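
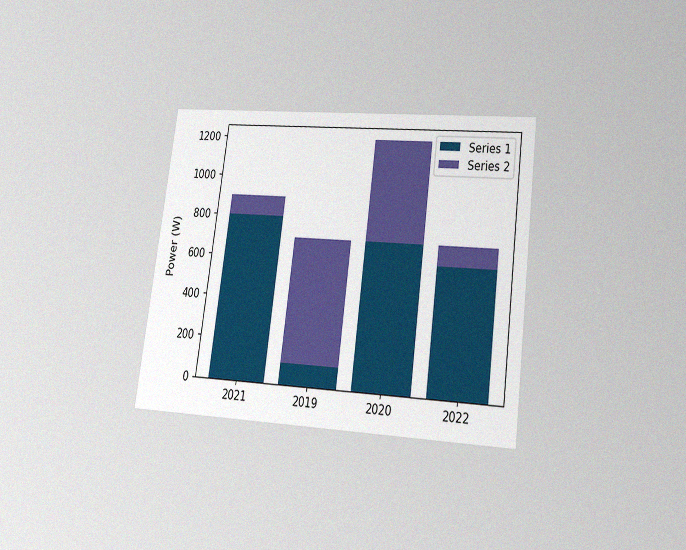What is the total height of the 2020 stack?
The chart is tilted about 8° clockwise and viewed at a slight angle, with some photo noise. The 2020 stack's top reaches 1200W on the y-axis.

1200W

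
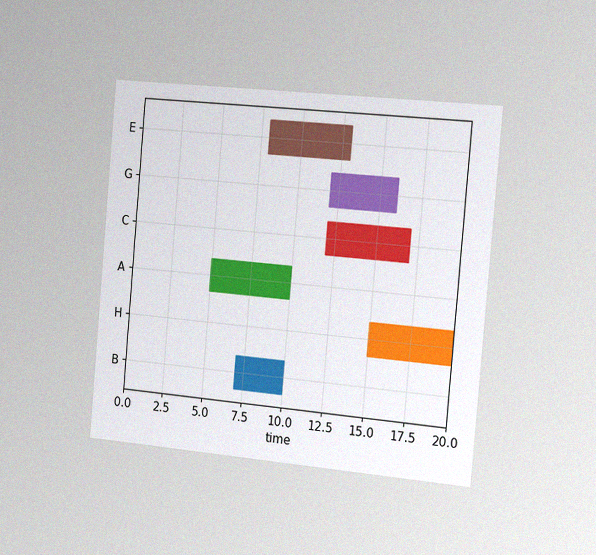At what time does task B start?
The chart is tilted about 5° clockwise and viewed slightly from the right, with some photo noise. The B bar begins at t=7.

7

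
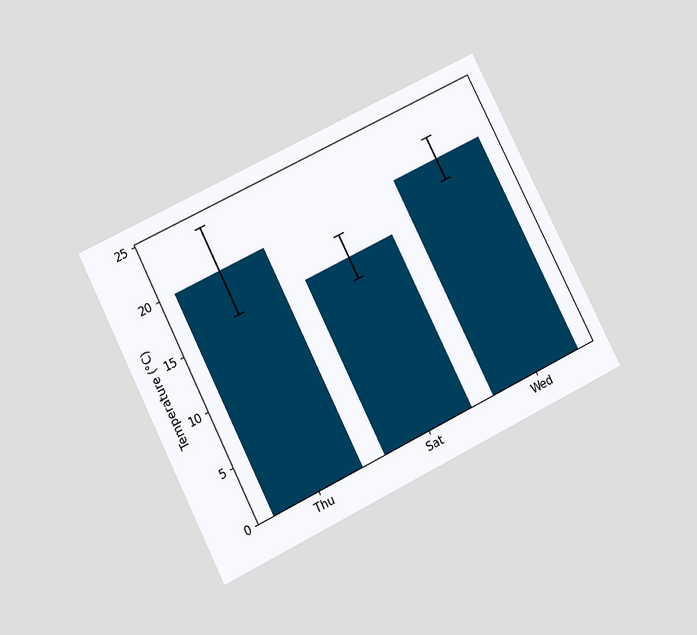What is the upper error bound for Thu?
24°C

The chart is tilted about 27° counter-clockwise and viewed slightly from below. The Thu bar's upper whisker reaches 24°C.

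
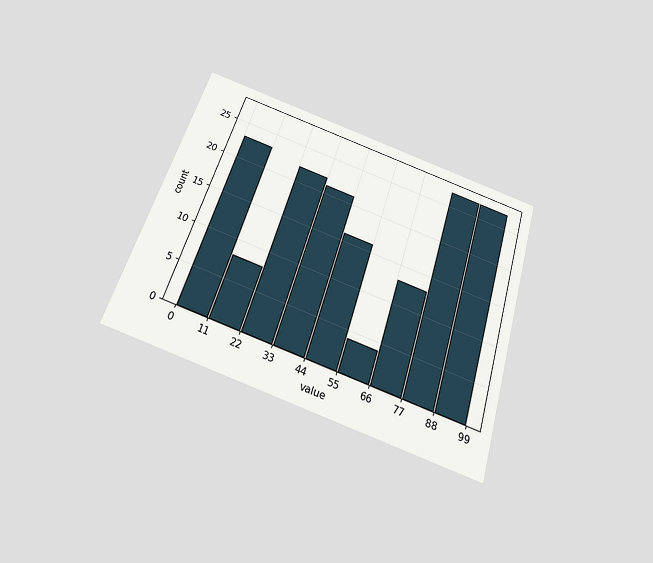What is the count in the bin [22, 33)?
The chart is tilted about 17° clockwise and viewed slightly from below. The [22, 33) bin has height 22.

22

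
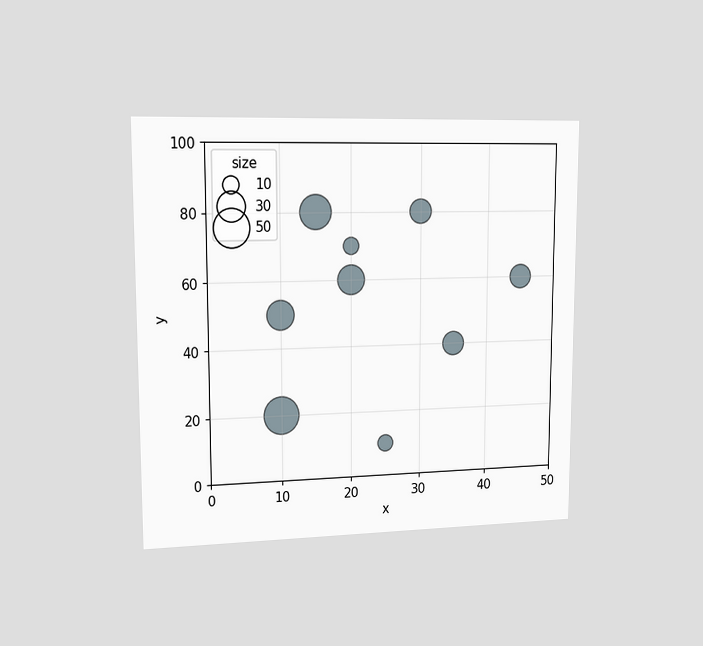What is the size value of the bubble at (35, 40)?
The chart is viewed slightly from the left. Matching the bubble at (35, 40) against the size legend gives 20.

20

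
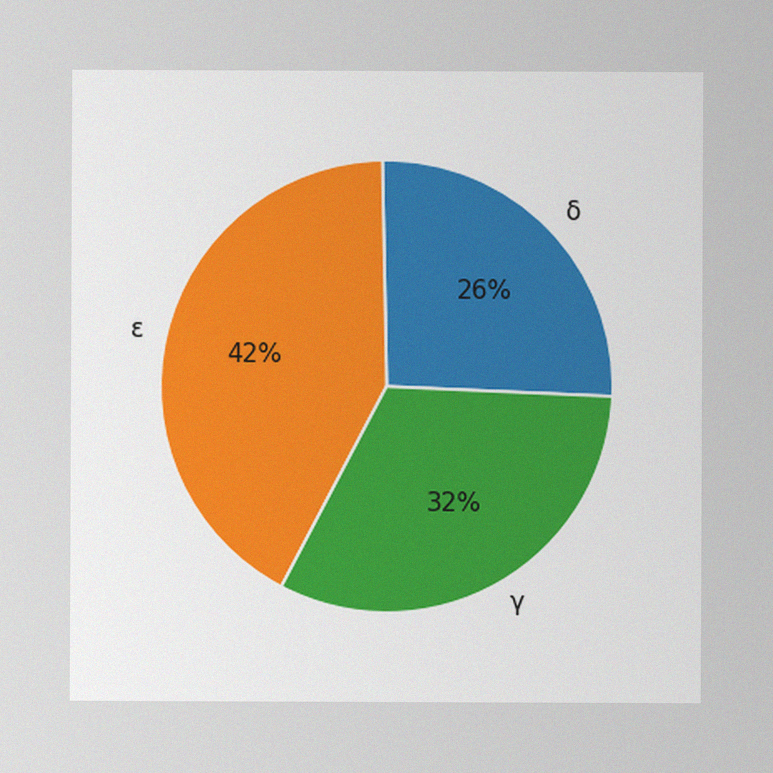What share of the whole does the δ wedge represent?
The image has some photo noise and uneven lighting. The δ slice takes up 26% of the pie.

26%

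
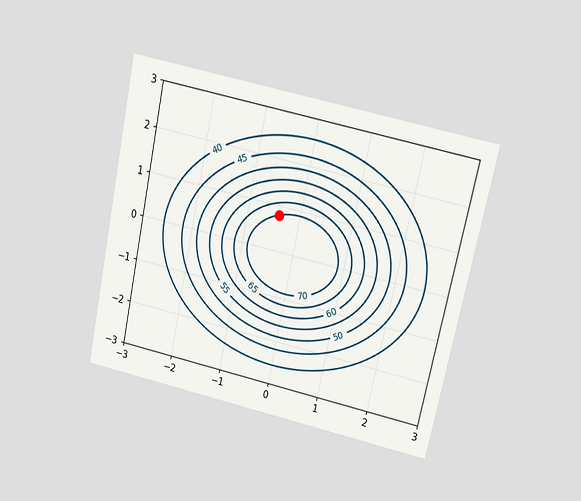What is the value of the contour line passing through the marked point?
70

The chart is tilted about 12° clockwise and viewed at a slight angle. The marked point sits on the contour labelled 70.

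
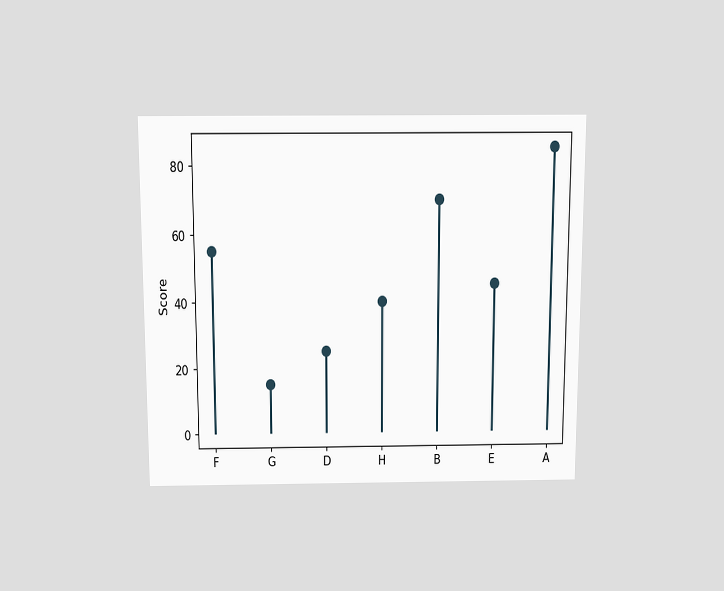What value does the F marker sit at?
The chart is viewed slightly from above. The F marker sits at 55.

55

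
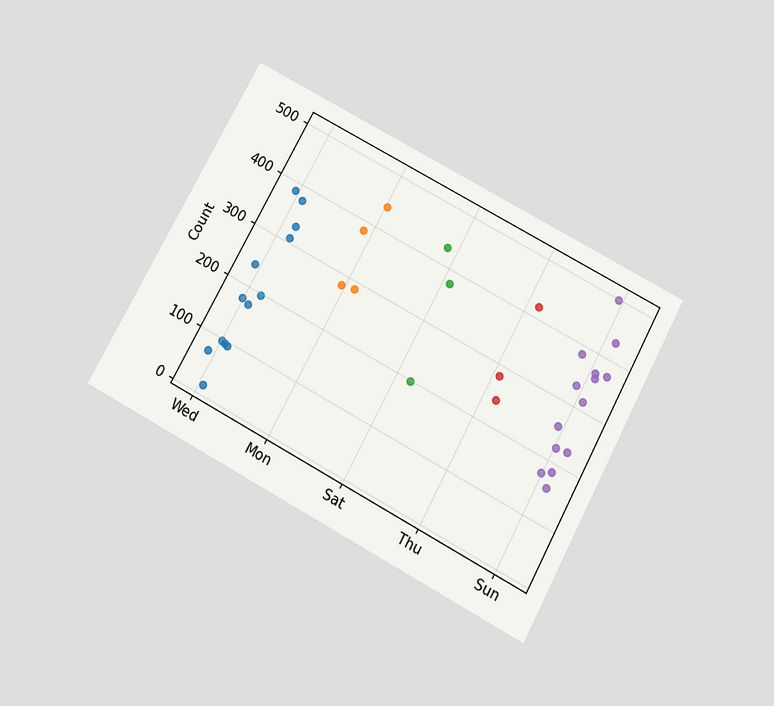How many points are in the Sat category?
3

The chart is tilted about 28° clockwise and viewed slightly from below. Counting the markers in the Sat column gives 3.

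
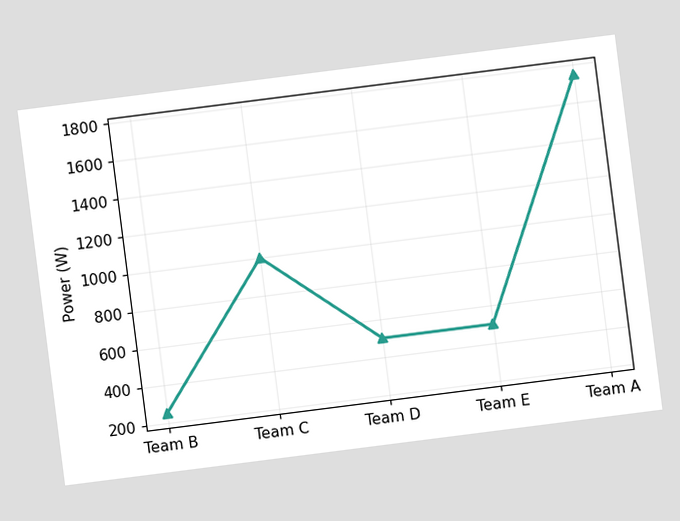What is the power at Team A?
1750W

The chart is tilted about 7° counter-clockwise. At Team A, the line is at 1750W.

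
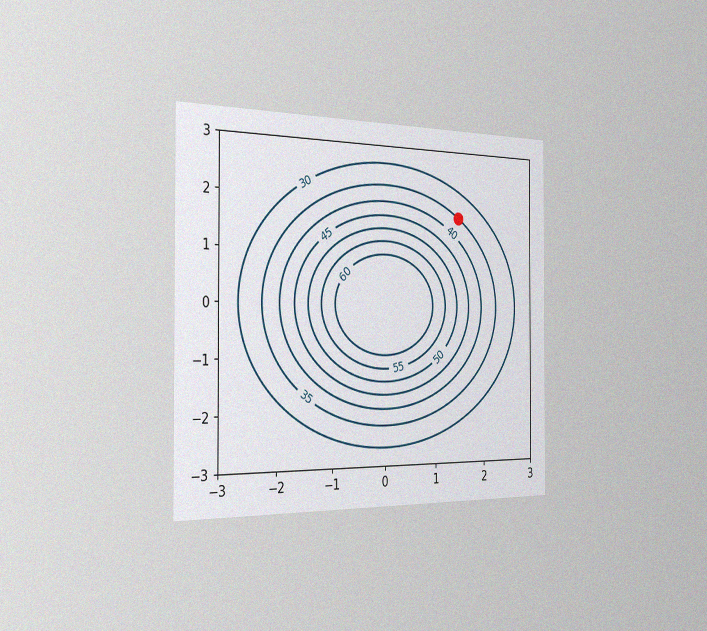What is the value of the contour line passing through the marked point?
The chart is viewed slightly from the left, with some photo noise. The marked point sits on the contour labelled 35.

35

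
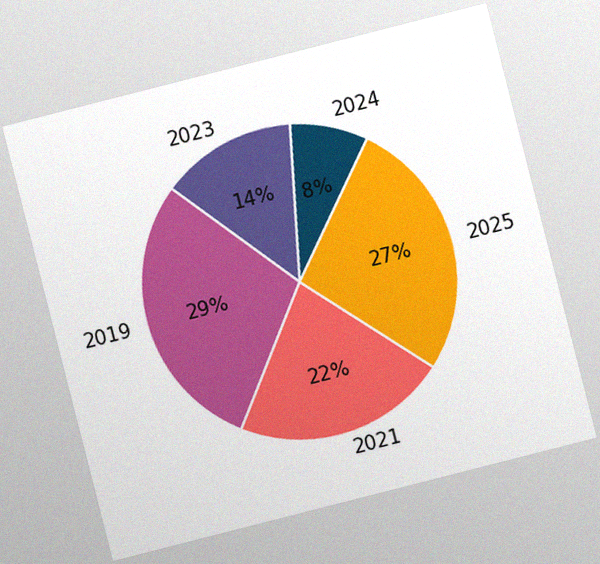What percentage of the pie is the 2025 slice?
The chart is tilted about 14° counter-clockwise, with some photo noise. The 2025 slice takes up 27% of the pie.

27%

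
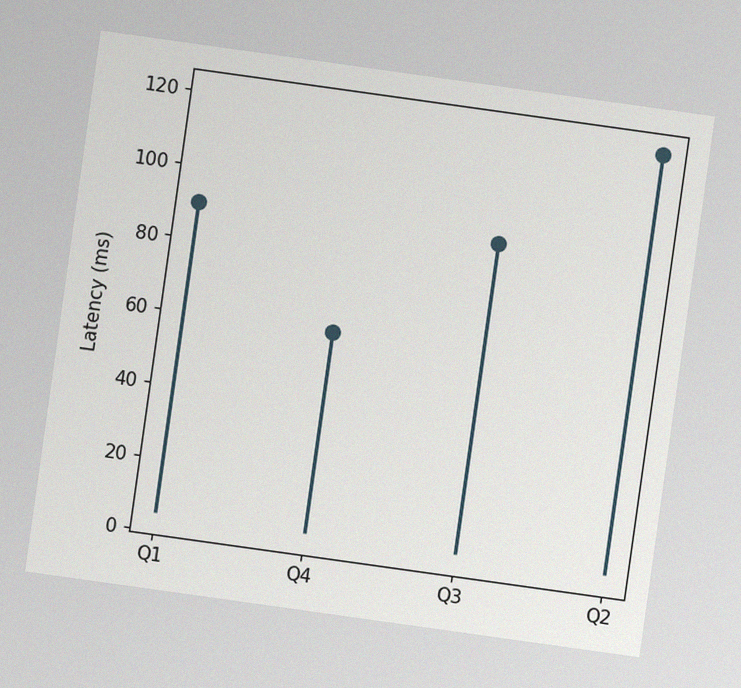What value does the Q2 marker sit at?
120ms

The chart is tilted about 8° clockwise, with some photo noise. The Q2 marker sits at 120ms.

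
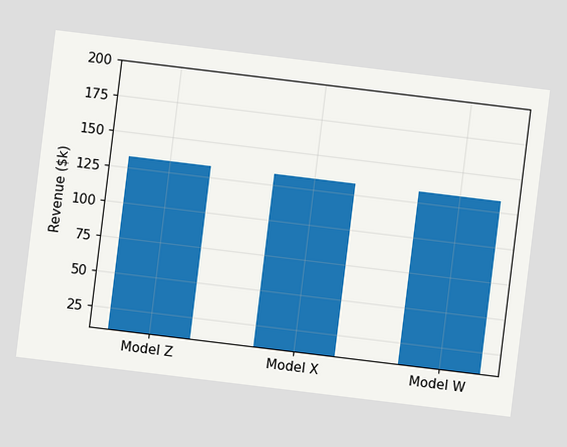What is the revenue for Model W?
$133k

The chart is tilted about 7° clockwise. Reading along the chart's y-axis, the Model W bar reaches $133k.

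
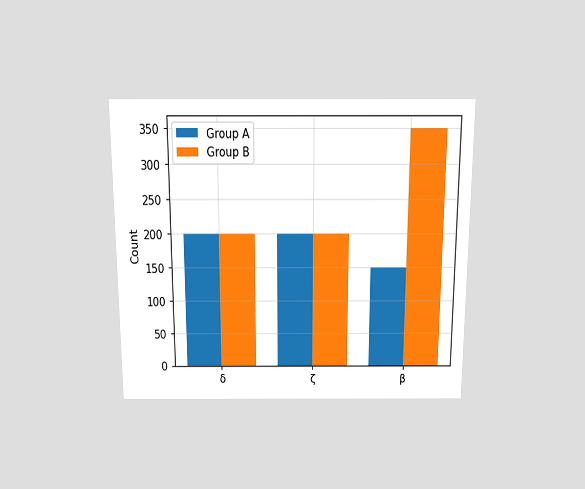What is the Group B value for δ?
The chart is viewed slightly from above. The Group B bar at δ reaches 200 on the y-axis.

200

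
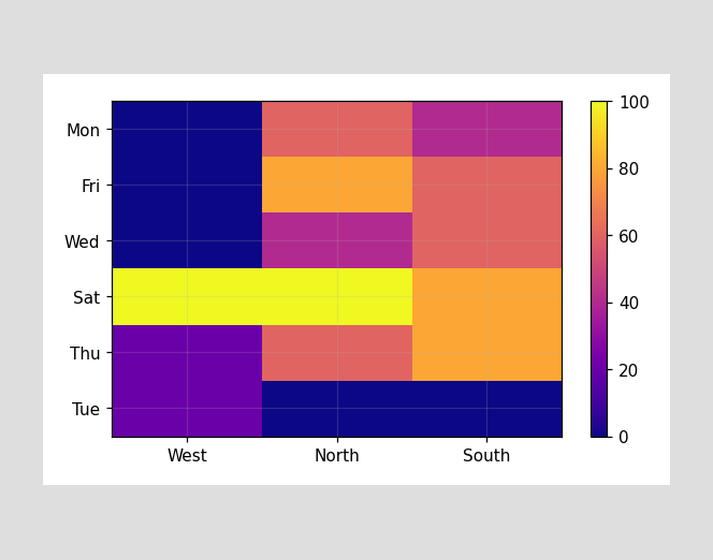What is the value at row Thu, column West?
20

Matching cell (Thu, West) against the colorbar gives 20.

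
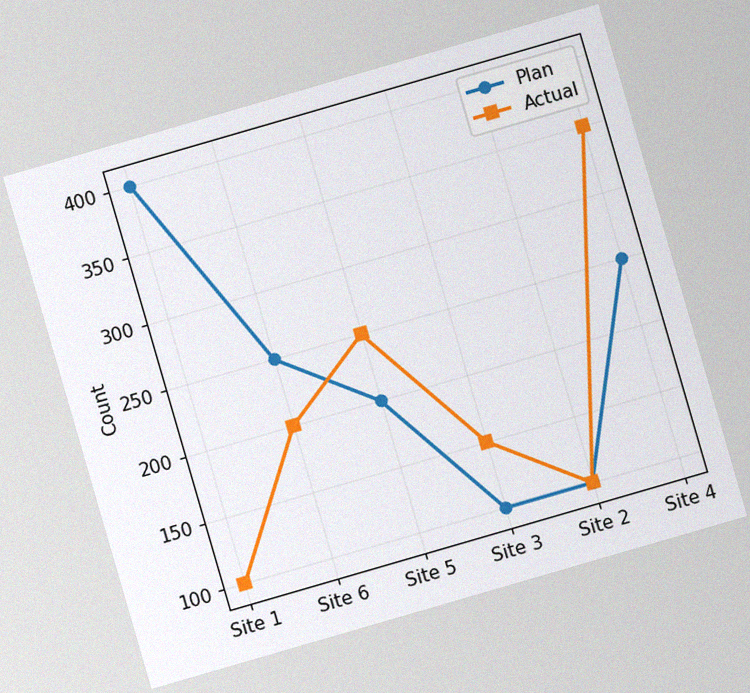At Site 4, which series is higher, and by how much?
The chart is tilted about 16° counter-clockwise, with some photo noise. At Site 4, Actual sits above the other line by 100.

Actual, by 100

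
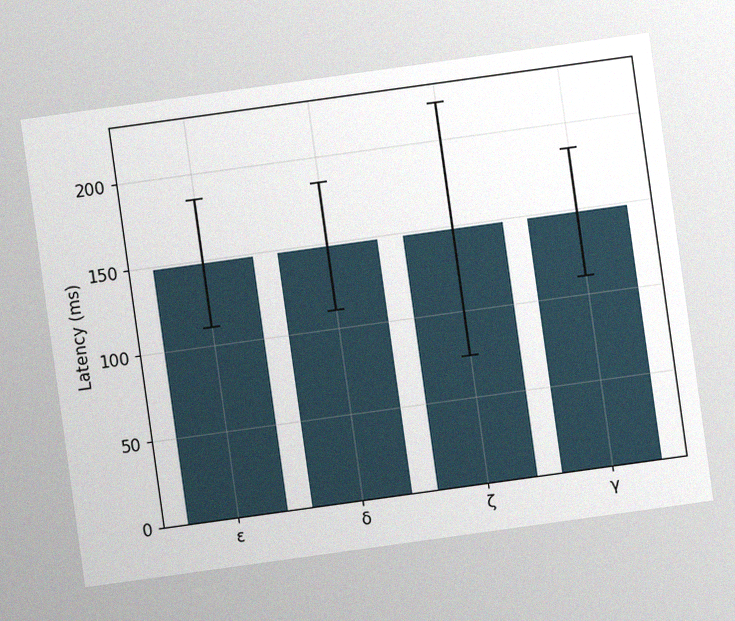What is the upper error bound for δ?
The chart is tilted about 8° counter-clockwise, with some photo noise. The δ bar's upper whisker reaches 185ms.

185ms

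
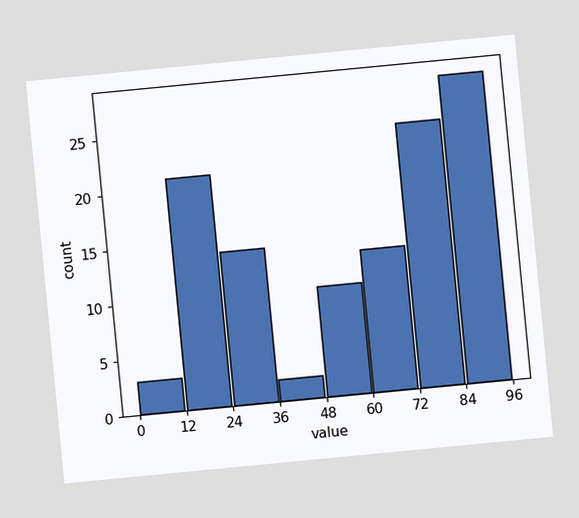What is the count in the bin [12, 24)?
The chart is tilted about 5° counter-clockwise. The [12, 24) bin has height 21.

21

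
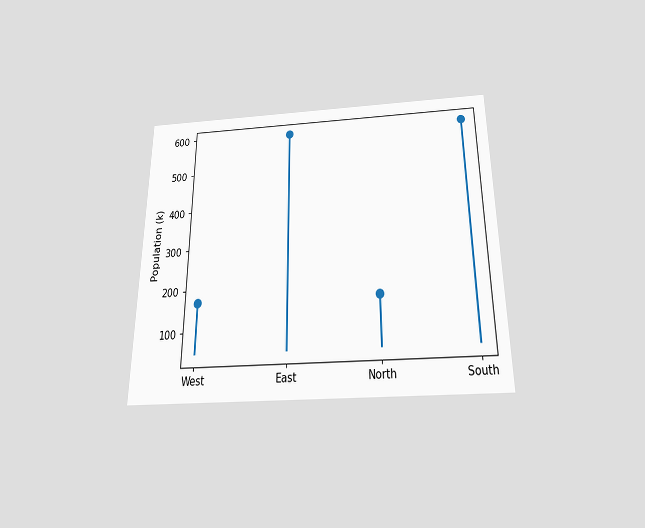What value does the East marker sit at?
The chart is viewed slightly from below. The East marker sits at 595k.

595k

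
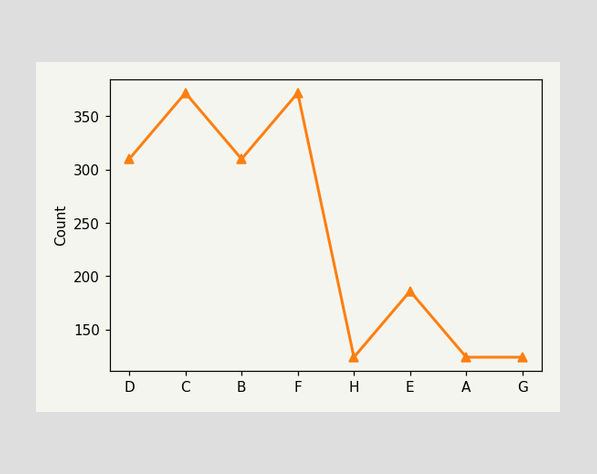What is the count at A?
At A, the line is at 124.

124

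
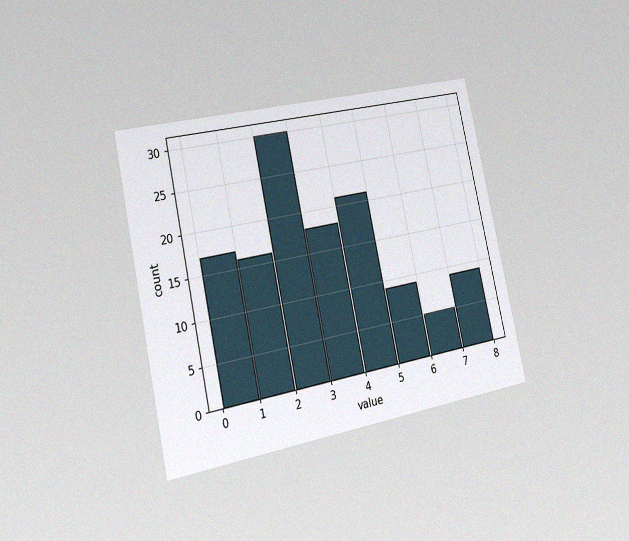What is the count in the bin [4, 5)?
21

The chart is tilted about 12° counter-clockwise and viewed slightly from the left, with some photo noise. The [4, 5) bin has height 21.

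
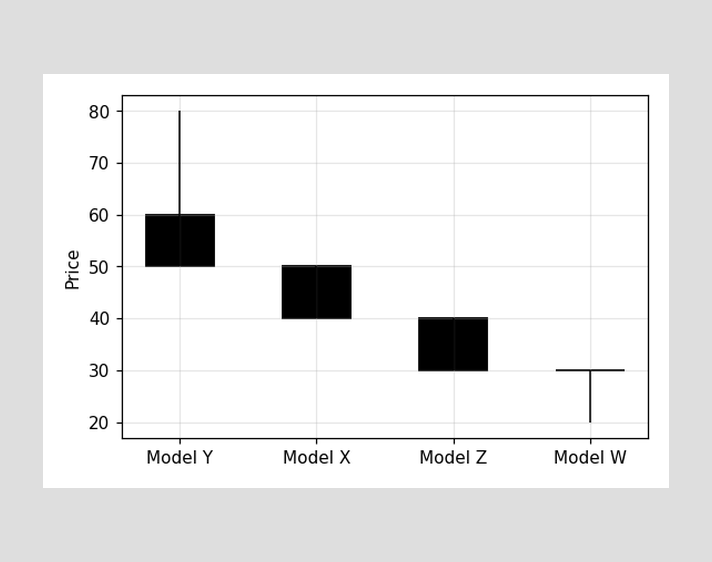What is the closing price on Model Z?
30

The Model Z candle closes at 30.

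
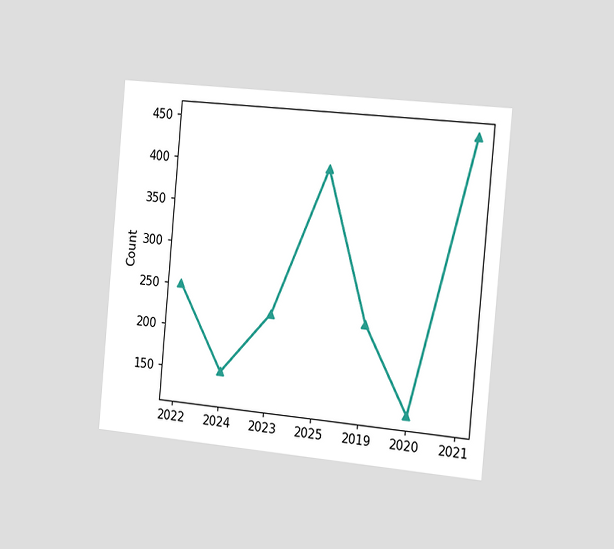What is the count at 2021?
450

The chart is tilted about 5° clockwise and viewed slightly from the right. At 2021, the line is at 450.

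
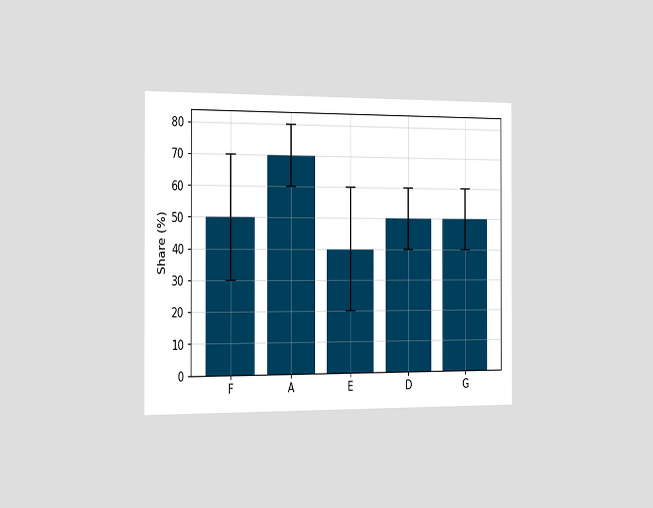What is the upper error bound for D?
60%

The chart is viewed slightly from the left. The D bar's upper whisker reaches 60%.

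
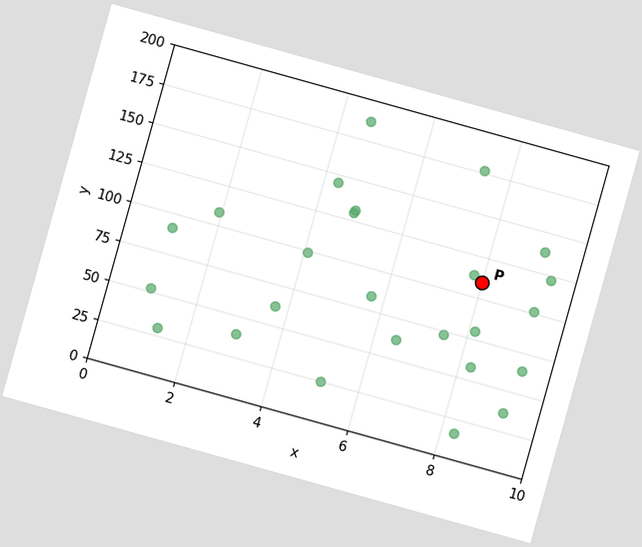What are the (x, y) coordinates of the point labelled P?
(8, 110)

The chart is tilted about 16° clockwise. Following the gridlines from P to each axis, P sits at (8, 110).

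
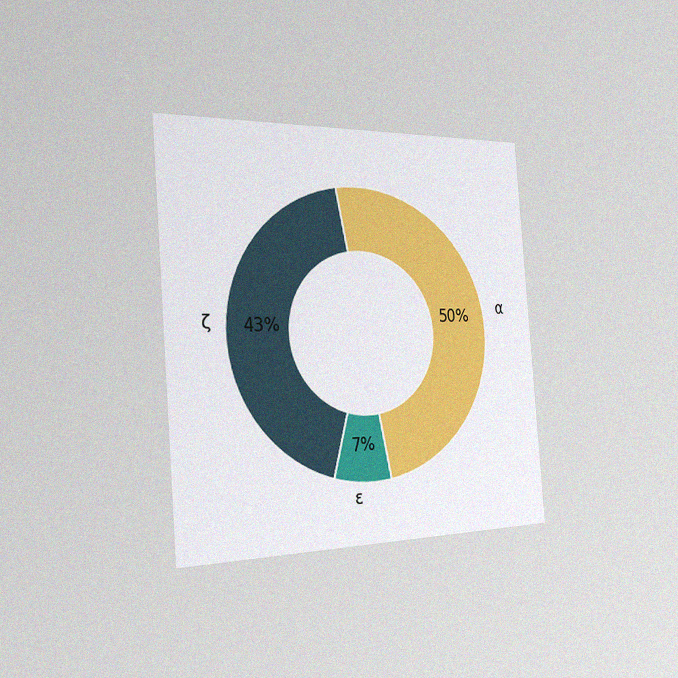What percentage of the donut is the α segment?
50%

The chart is tilted about 4° counter-clockwise and viewed slightly from the left, with some photo noise. The α segment takes up 50% of the ring.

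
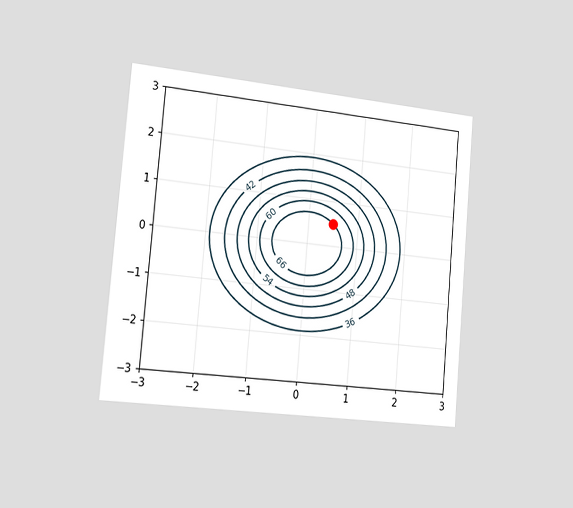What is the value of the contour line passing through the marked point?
66

The chart is tilted about 5° clockwise and viewed slightly from the left. The marked point sits on the contour labelled 66.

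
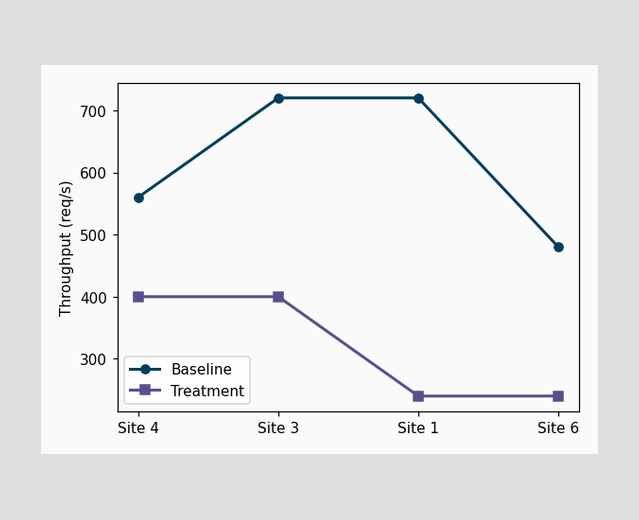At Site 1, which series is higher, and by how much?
At Site 1, Baseline sits above the other line by 480req/s.

Baseline, by 480req/s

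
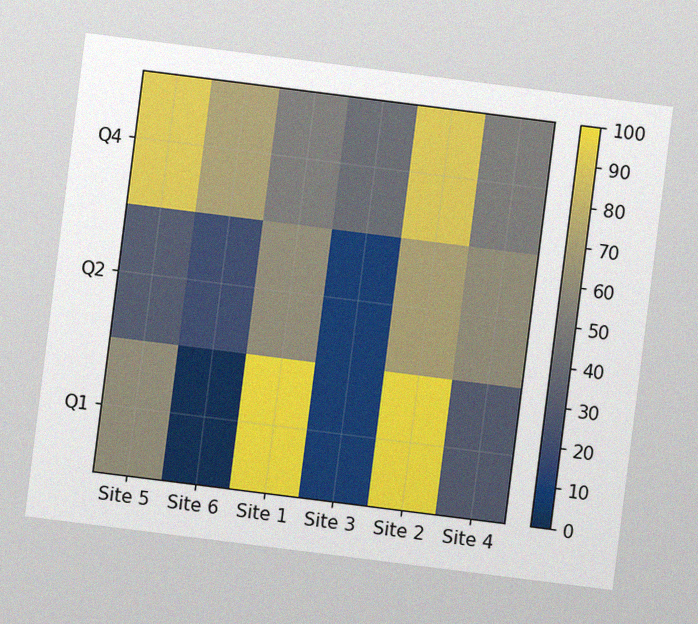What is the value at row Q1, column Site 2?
100

The chart is tilted about 7° clockwise, with some photo noise. Matching cell (Q1, Site 2) against the colorbar gives 100.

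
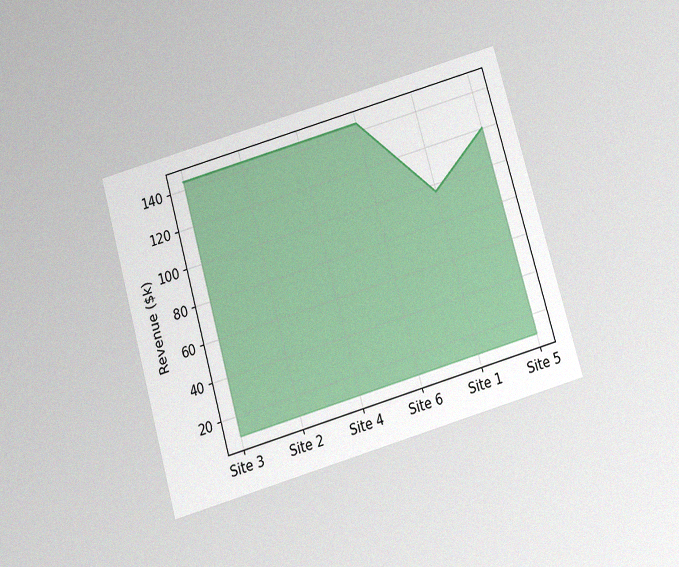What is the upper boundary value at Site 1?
$96k

The chart is tilted about 16° counter-clockwise and viewed slightly from below, with some photo noise. At Site 1 the upper boundary is at $96k.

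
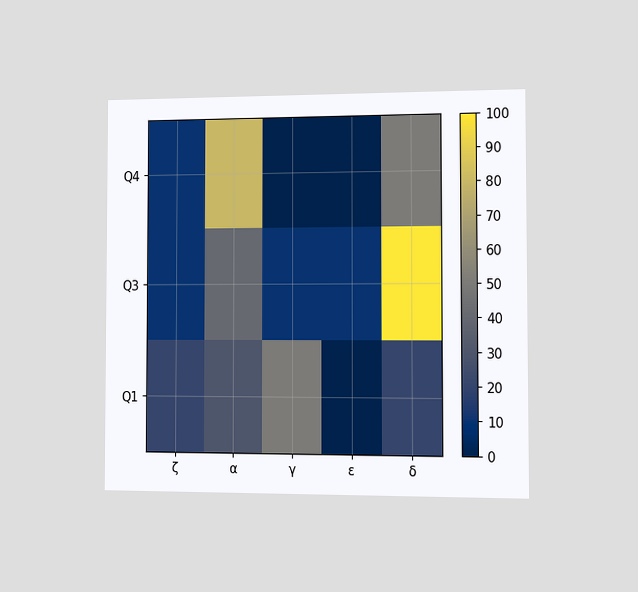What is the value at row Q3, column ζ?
10

The chart is viewed at a slight angle. Matching cell (Q3, ζ) against the colorbar gives 10.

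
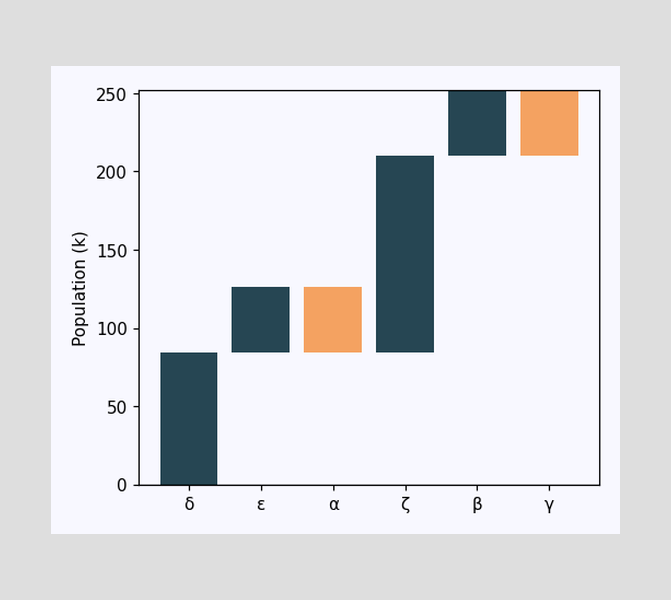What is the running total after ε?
126k

After ε the running total reaches 126k.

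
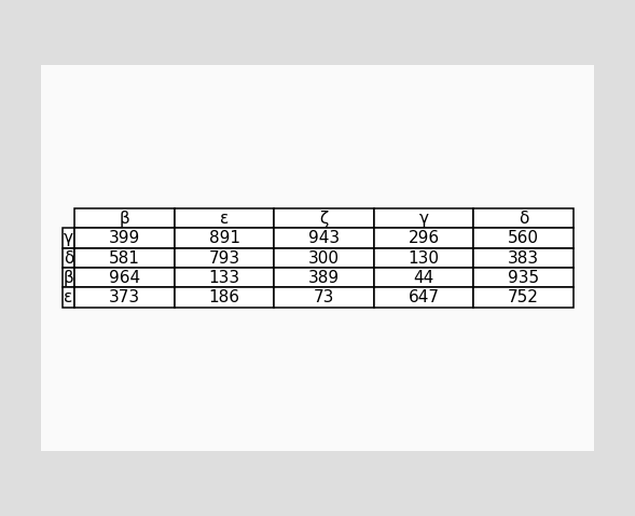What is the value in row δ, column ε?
The (δ, ε) cell reads 793.

793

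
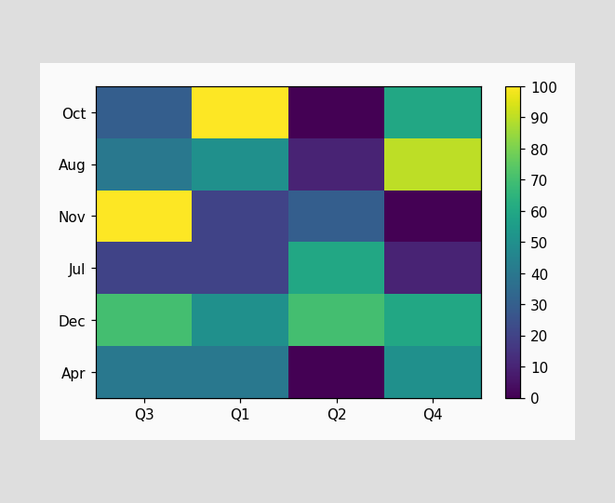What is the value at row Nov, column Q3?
100

Matching cell (Nov, Q3) against the colorbar gives 100.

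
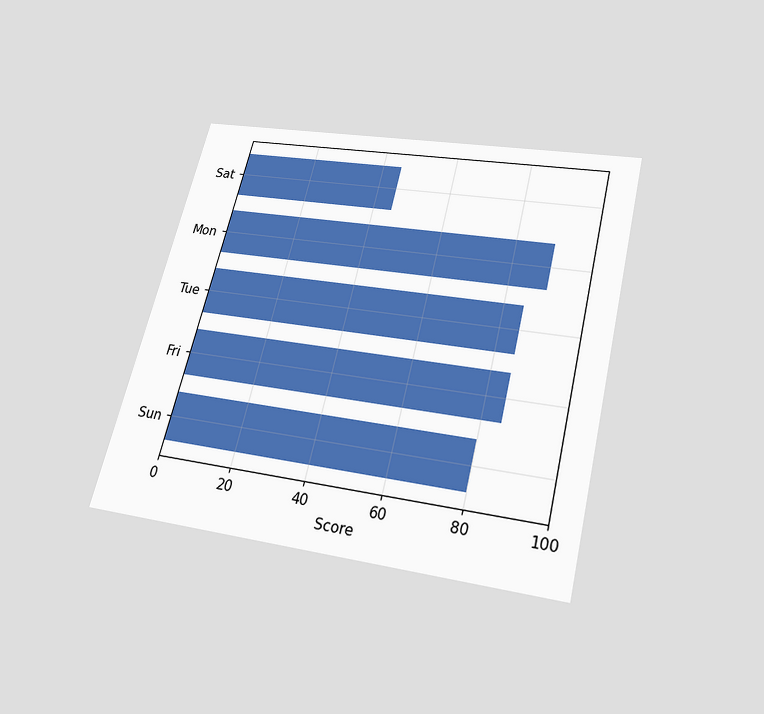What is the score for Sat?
The chart is tilted about 14° clockwise and viewed slightly from below. Reading along the chart's x-axis, the Sat bar reaches 45.

45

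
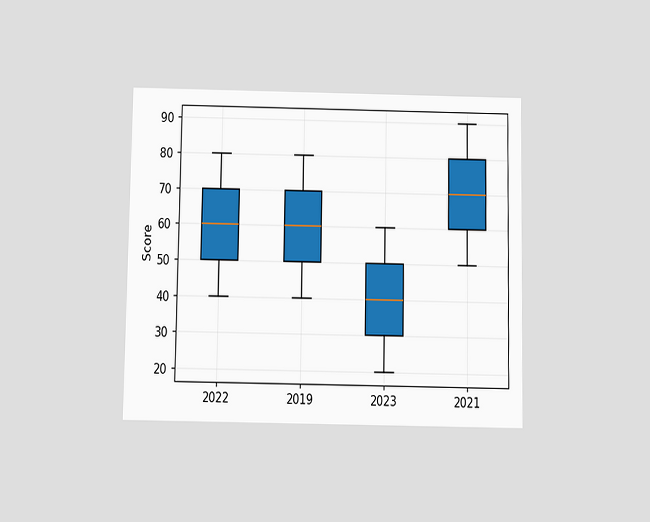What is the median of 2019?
The chart is viewed slightly from below. The median line in the 2019 box sits at 60.

60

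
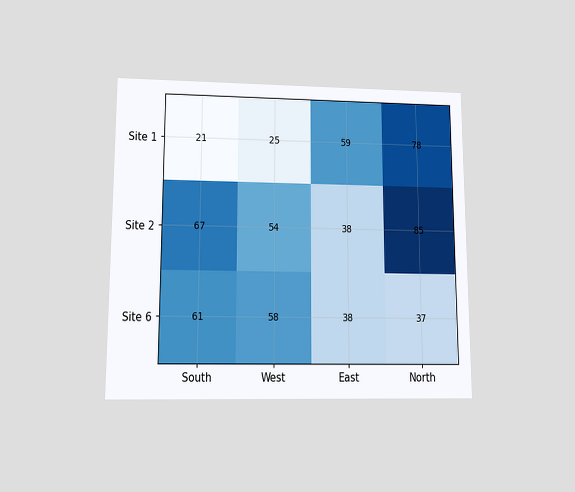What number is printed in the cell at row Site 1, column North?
The chart is viewed at a slight angle. The (Site 1, North) cell reads 78.

78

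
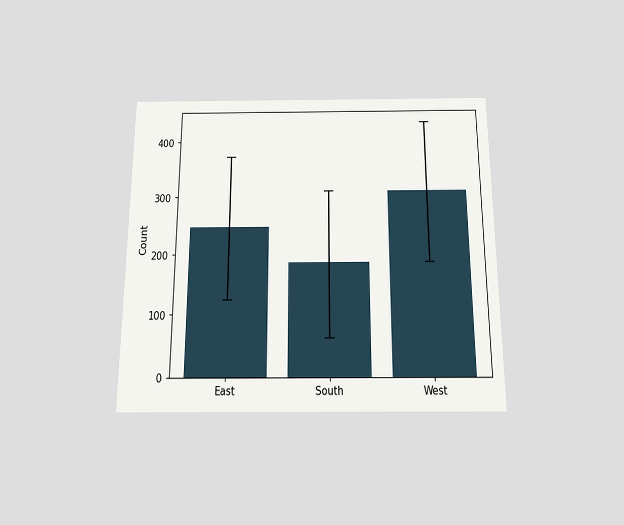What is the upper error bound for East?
372

The chart is viewed slightly from below. The East bar's upper whisker reaches 372.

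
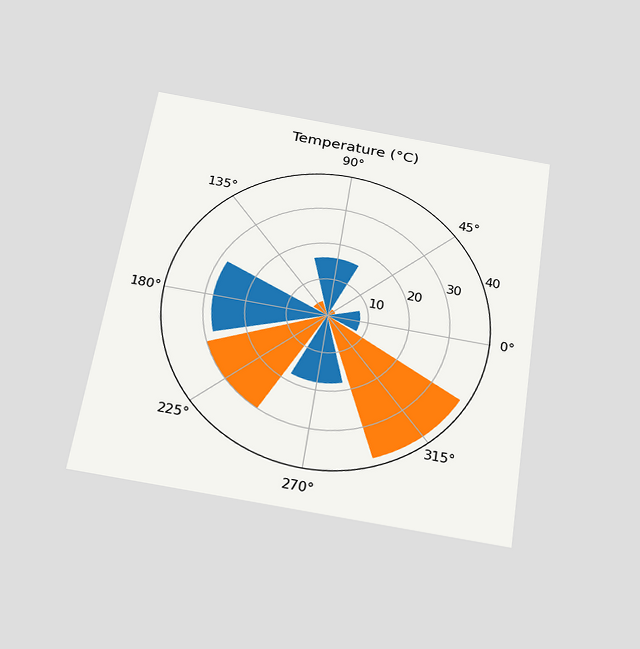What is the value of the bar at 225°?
The chart is tilted about 9° clockwise and viewed slightly from below. The bar at 225° reaches 30°C on the radial axis.

30°C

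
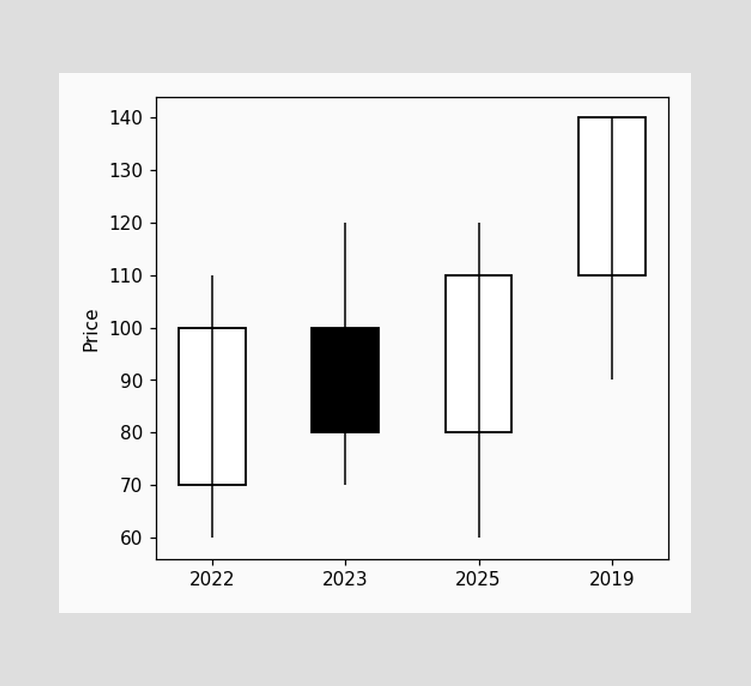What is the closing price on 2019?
140

The 2019 candle closes at 140.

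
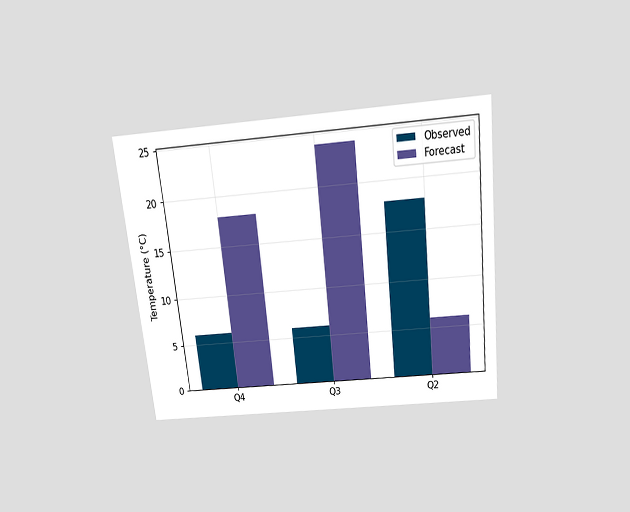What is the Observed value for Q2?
18°C

The chart is tilted about 6° counter-clockwise and viewed slightly from above. The Observed bar at Q2 reaches 18°C on the y-axis.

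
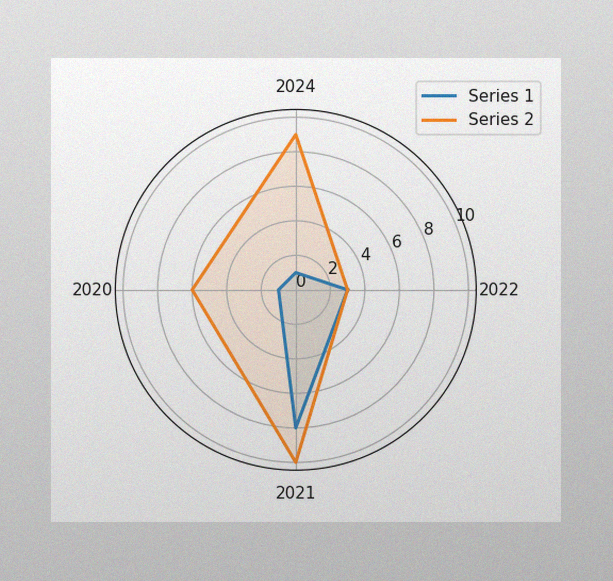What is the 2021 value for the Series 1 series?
8

The image has some photo noise and uneven lighting. On the 2021 axis, Series 1 reaches 8.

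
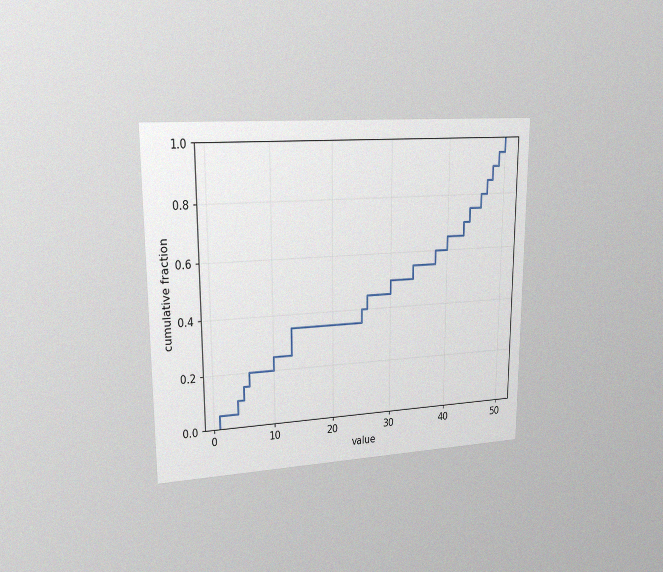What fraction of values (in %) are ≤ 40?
65%

The chart is viewed slightly from the left, with some photo noise. At x=40 the ECDF step is at 65%.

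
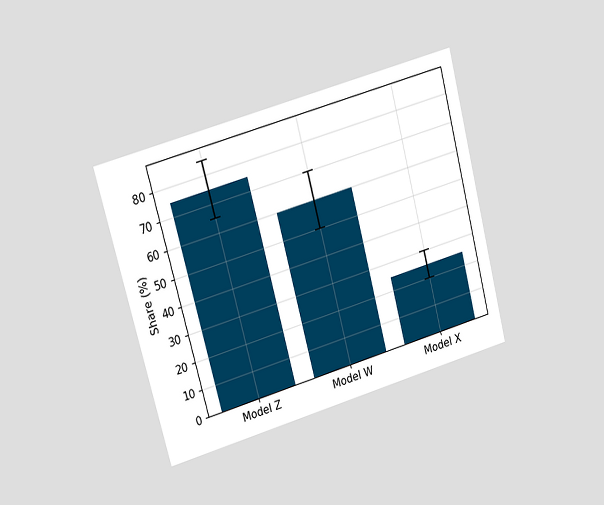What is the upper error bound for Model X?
30%

The chart is tilted about 15° counter-clockwise and viewed at a slight angle. The Model X bar's upper whisker reaches 30%.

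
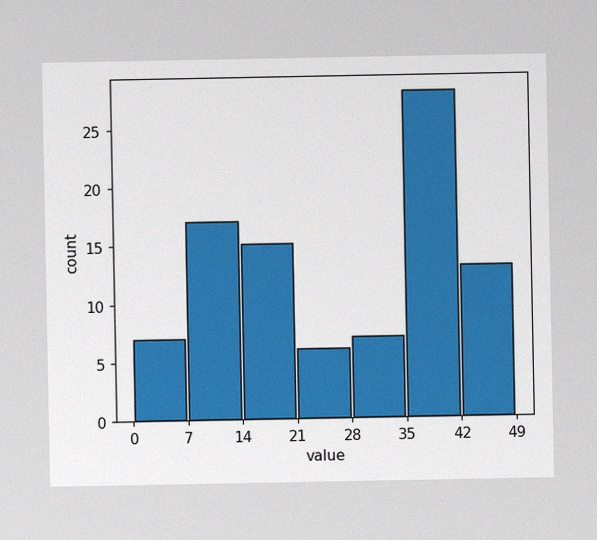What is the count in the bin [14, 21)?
The image has some photo noise and uneven lighting. The [14, 21) bin has height 15.

15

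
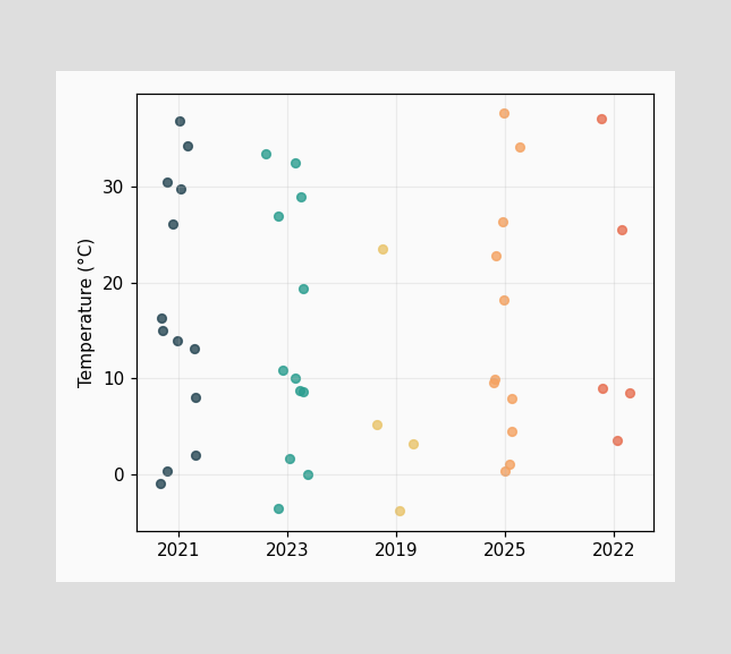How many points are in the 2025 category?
11

Counting the markers in the 2025 column gives 11.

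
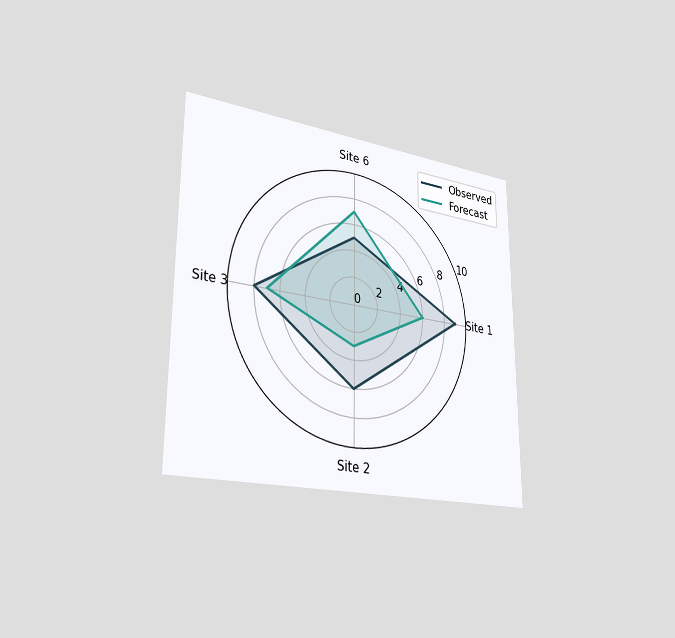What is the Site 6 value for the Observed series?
The chart is viewed slightly from the left. On the Site 6 axis, Observed reaches 5.

5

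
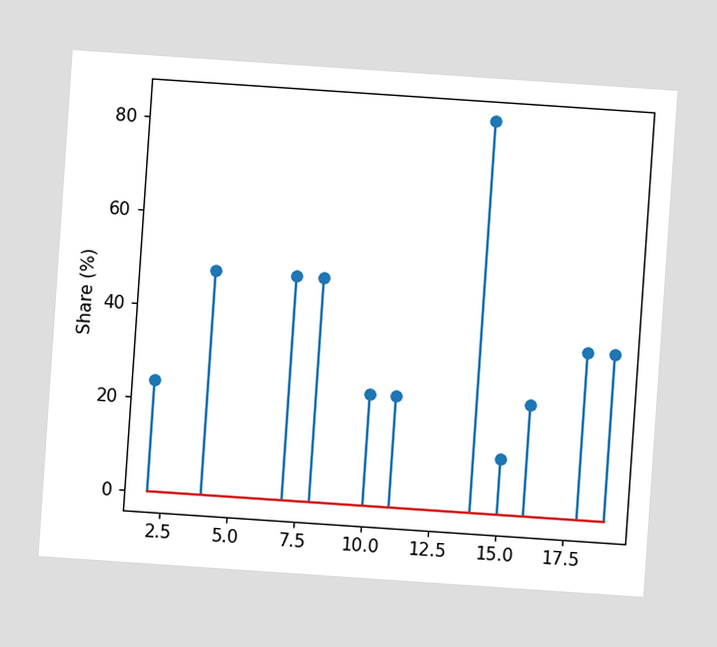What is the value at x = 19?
36%

The chart is tilted about 4° clockwise. The stem at x=19 reaches 36%.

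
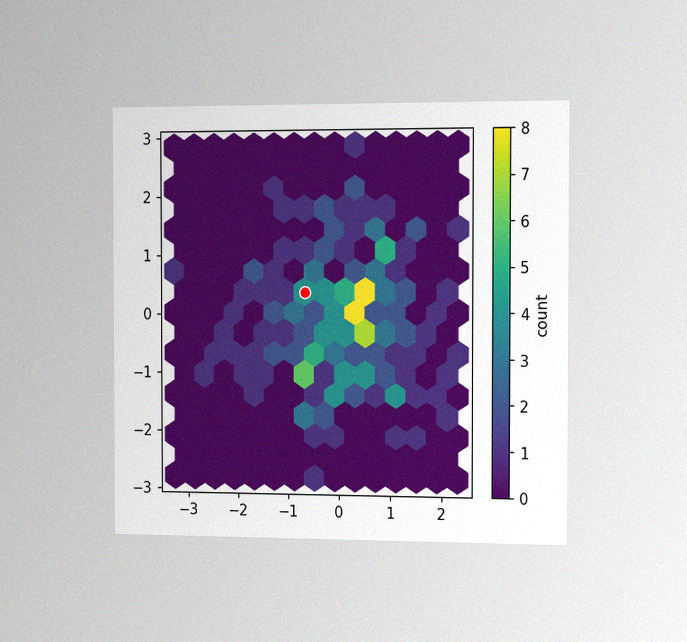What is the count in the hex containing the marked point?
4

The chart is viewed slightly from the right, with some photo noise. The marked hex reads 4 on the colorbar.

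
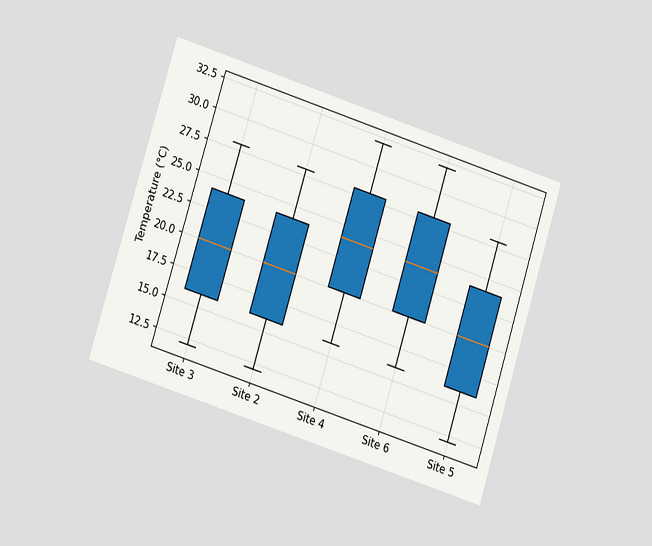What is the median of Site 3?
20°C

The chart is tilted about 17° clockwise and viewed at a slight angle. The median line in the Site 3 box sits at 20°C.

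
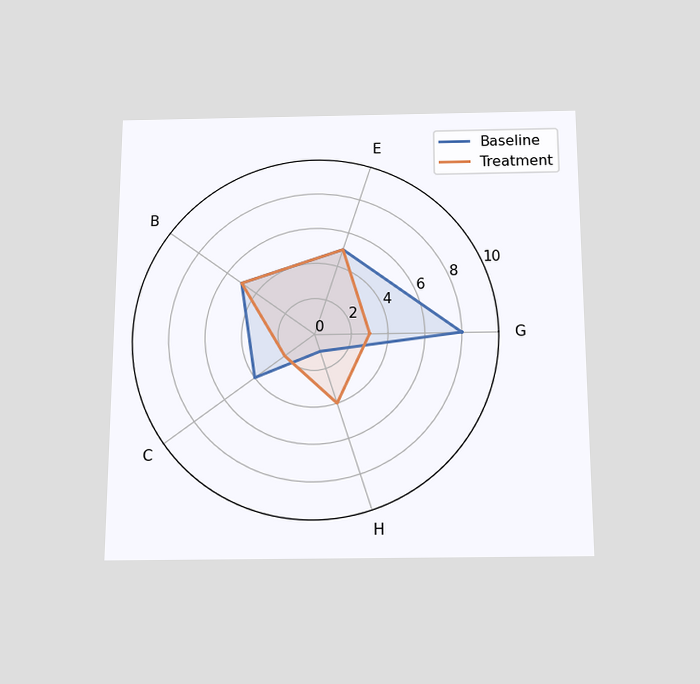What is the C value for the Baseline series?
The chart is viewed slightly from below. On the C axis, Baseline reaches 4.

4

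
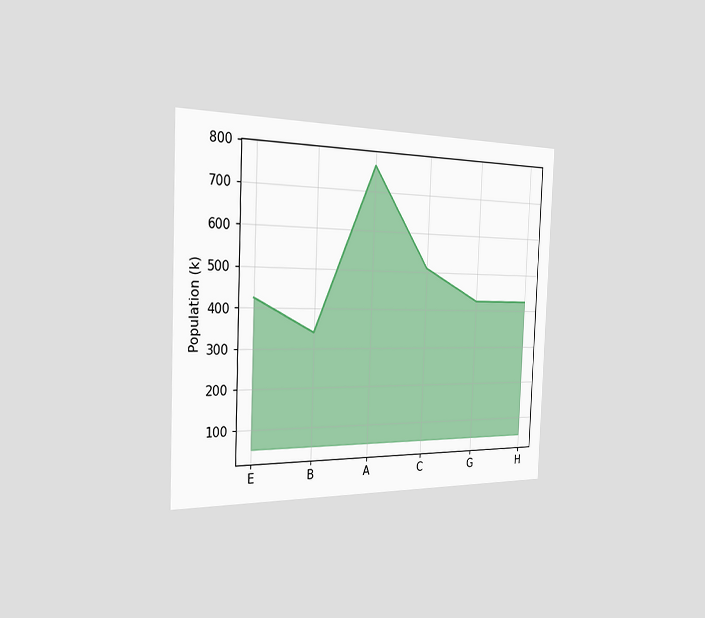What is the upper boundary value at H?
The chart is tilted about 2° clockwise and viewed slightly from the left. At H the upper boundary is at 425k.

425k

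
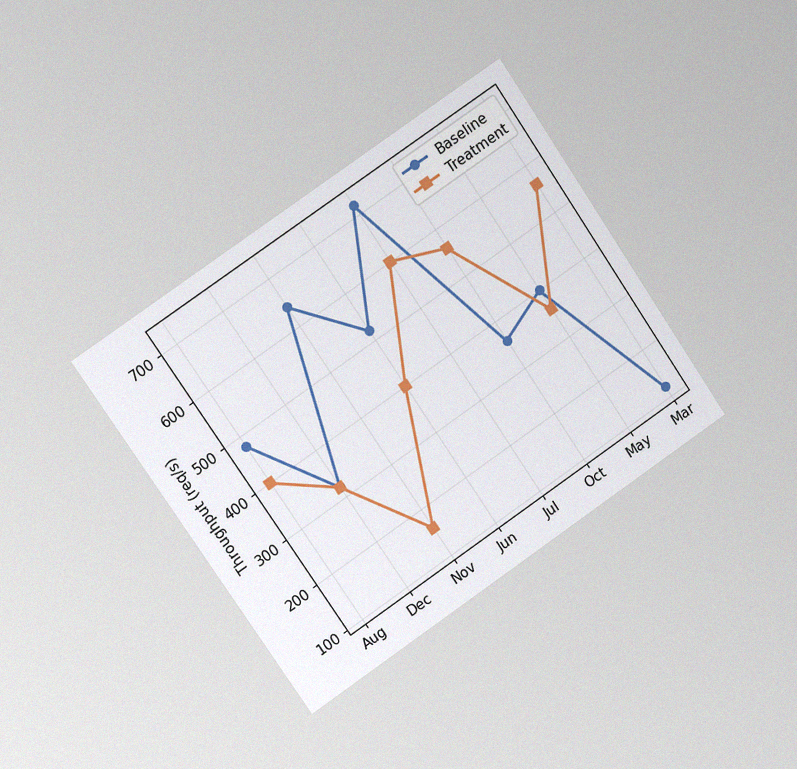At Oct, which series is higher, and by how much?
Treatment, by 200req/s

The chart is tilted about 34° counter-clockwise and viewed slightly from the left, with some photo noise. At Oct, Treatment sits above the other line by 200req/s.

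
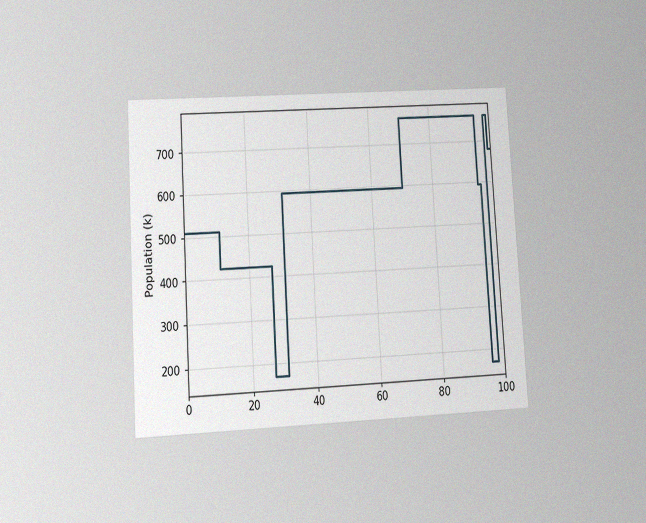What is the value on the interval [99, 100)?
The chart is tilted about 3° counter-clockwise and viewed at a slight angle, with some photo noise. On [99, 100) the step sits at 680k.

680k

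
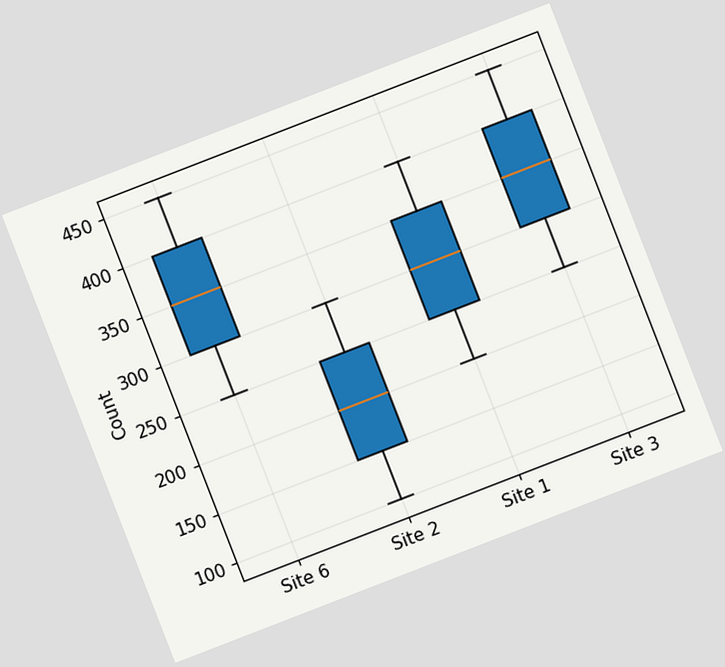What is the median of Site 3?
350

The chart is tilted about 21° counter-clockwise. The median line in the Site 3 box sits at 350.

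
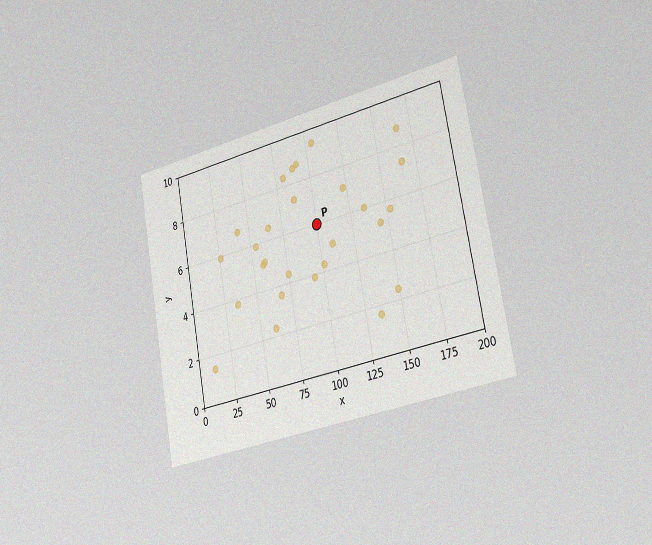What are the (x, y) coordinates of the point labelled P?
The chart is tilted about 10° counter-clockwise and viewed slightly from the right, with some photo noise. Following the gridlines from P to each axis, P sits at (100, 6).

(100, 6)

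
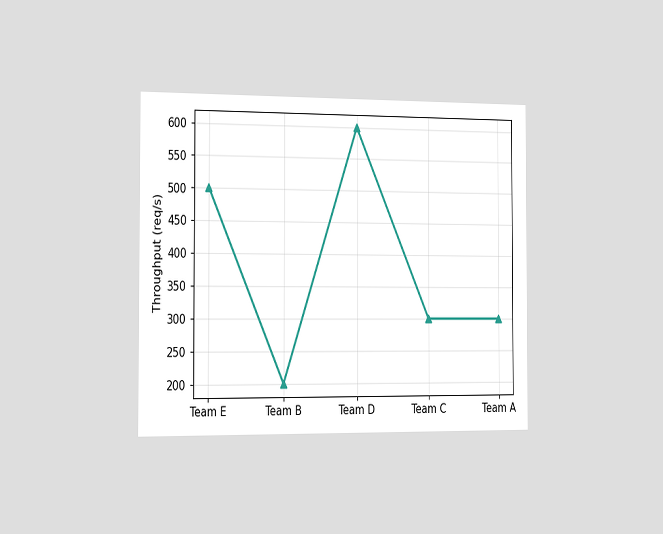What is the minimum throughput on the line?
200req/s

The chart is viewed slightly from the left. The lowest point is at Team B, and reading across to the y-axis gives 200req/s.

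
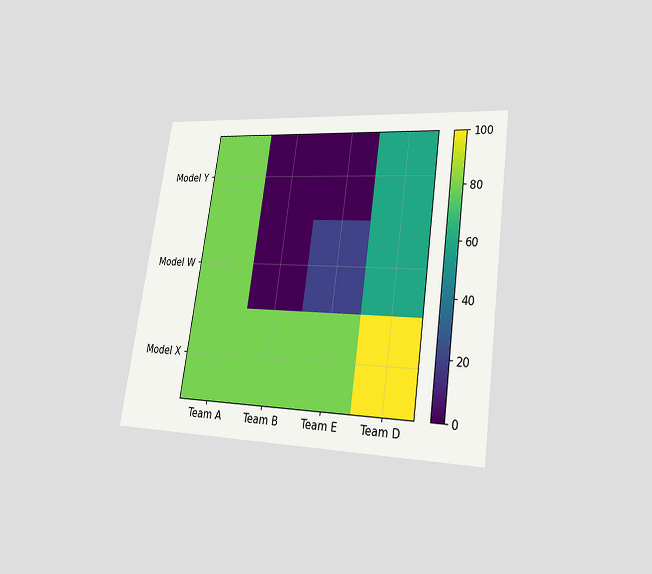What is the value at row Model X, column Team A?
The chart is tilted about 8° clockwise and viewed at a slight angle. Matching cell (Model X, Team A) against the colorbar gives 80.

80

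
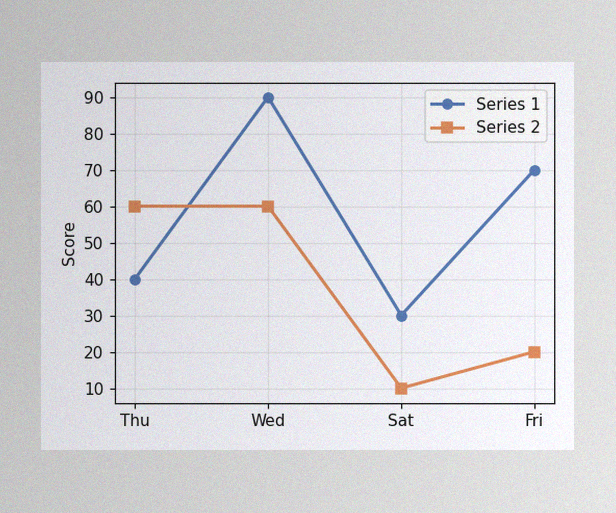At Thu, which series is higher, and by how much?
Series 2, by 20

The image has some photo noise and uneven lighting. At Thu, Series 2 sits above the other line by 20.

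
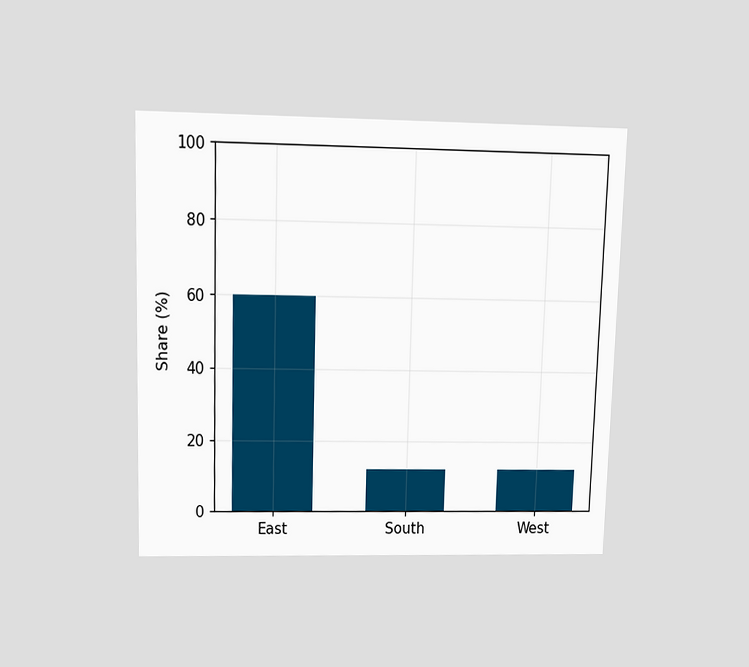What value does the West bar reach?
The chart is viewed slightly from above. Reading along the chart's y-axis, the West bar reaches 12%.

12%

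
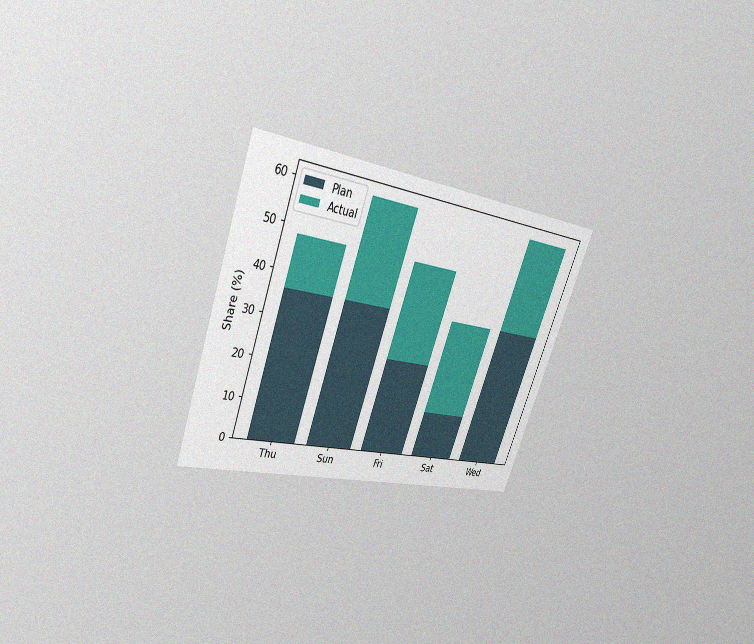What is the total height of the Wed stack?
60%

The chart is tilted about 20° clockwise and viewed at a slight angle, with some photo noise. The Wed stack's top reaches 60% on the y-axis.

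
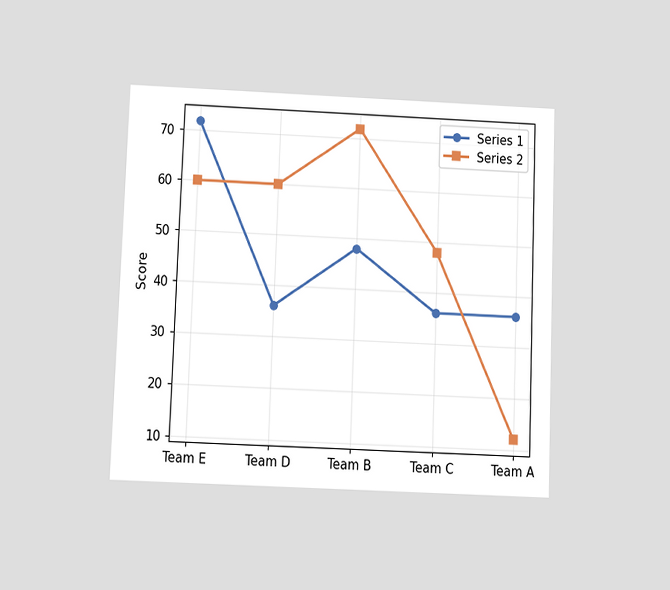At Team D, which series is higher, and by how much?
Series 2, by 24

The chart is tilted about 2° clockwise and viewed slightly from below. At Team D, Series 2 sits above the other line by 24.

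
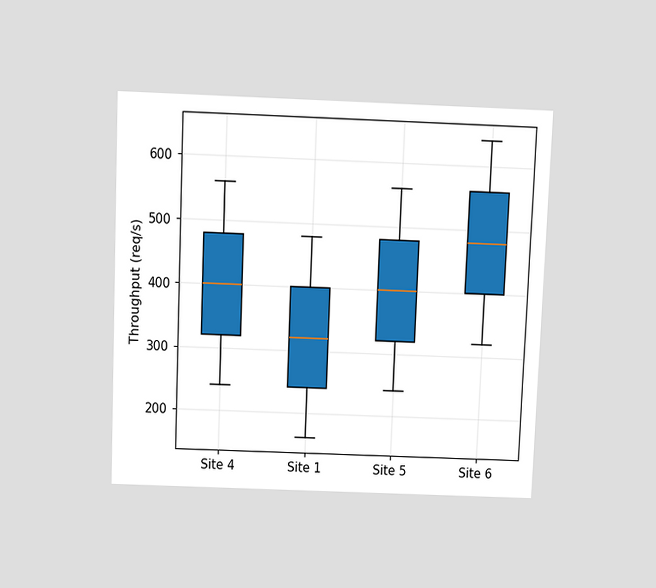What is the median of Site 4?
The chart is tilted about 2° clockwise and viewed slightly from above. The median line in the Site 4 box sits at 400req/s.

400req/s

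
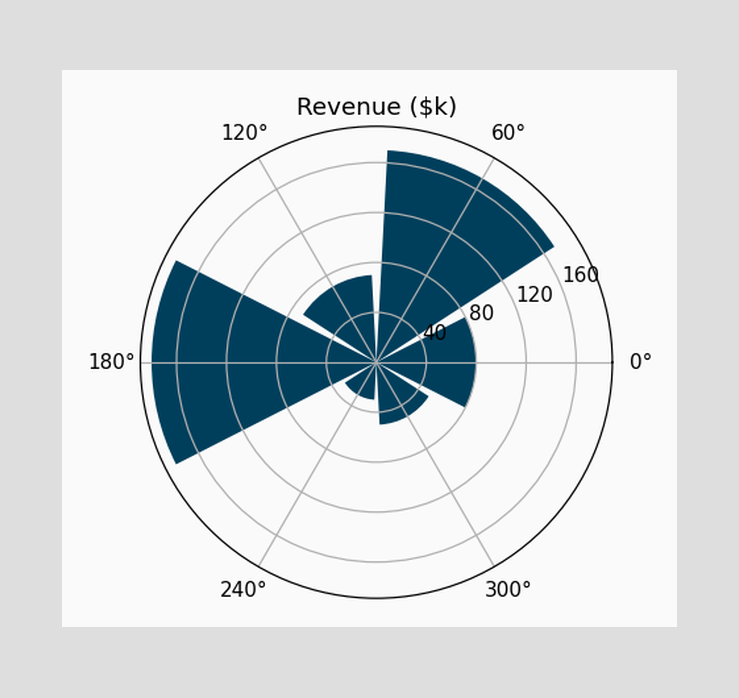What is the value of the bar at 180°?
The bar at 180° reaches $180k on the radial axis.

$180k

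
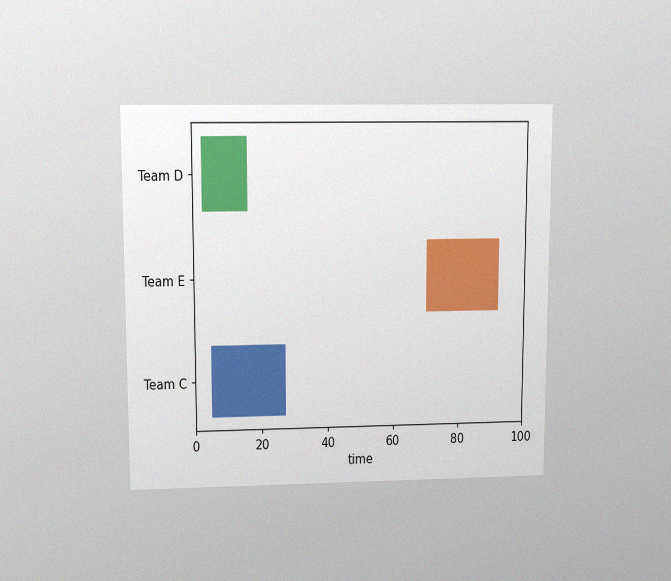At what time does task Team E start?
70

The chart is viewed slightly from above, with some photo noise. The Team E bar begins at t=70.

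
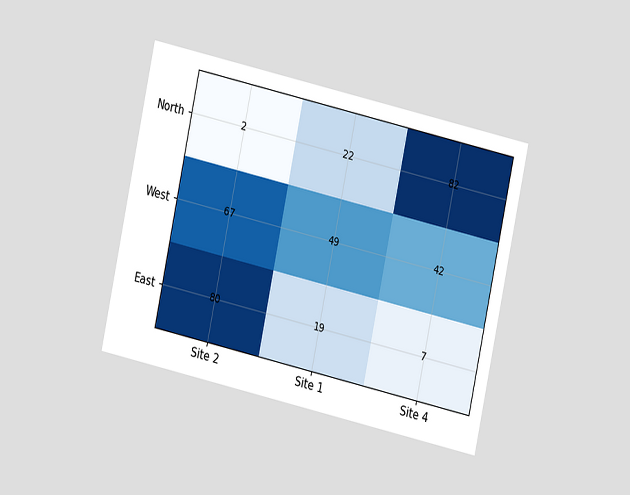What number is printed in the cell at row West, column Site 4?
42

The chart is tilted about 12° clockwise and viewed at a slight angle. The (West, Site 4) cell reads 42.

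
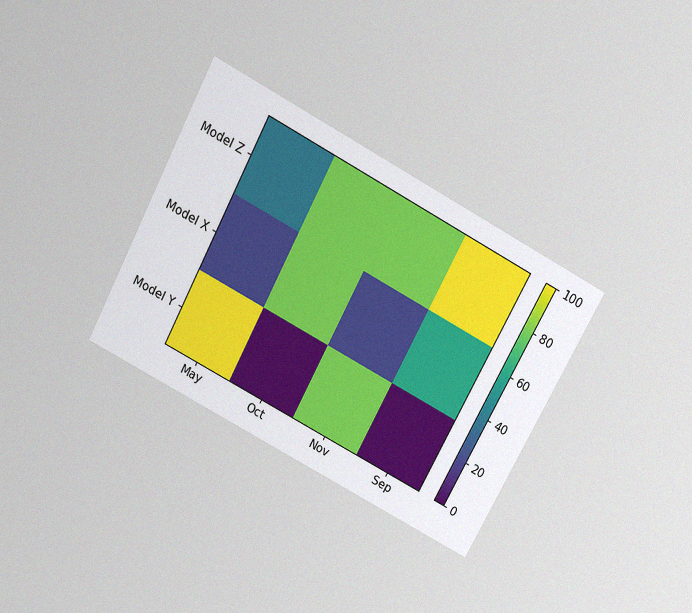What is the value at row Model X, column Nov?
20

The chart is tilted about 28° clockwise and viewed slightly from above, with some photo noise. Matching cell (Model X, Nov) against the colorbar gives 20.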